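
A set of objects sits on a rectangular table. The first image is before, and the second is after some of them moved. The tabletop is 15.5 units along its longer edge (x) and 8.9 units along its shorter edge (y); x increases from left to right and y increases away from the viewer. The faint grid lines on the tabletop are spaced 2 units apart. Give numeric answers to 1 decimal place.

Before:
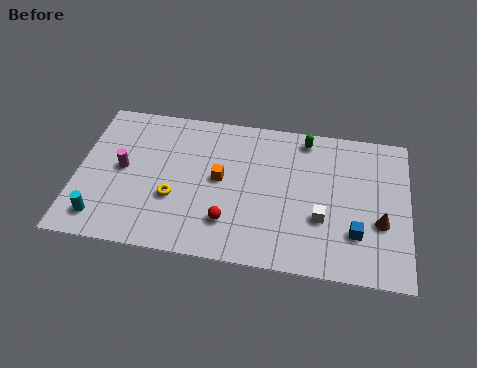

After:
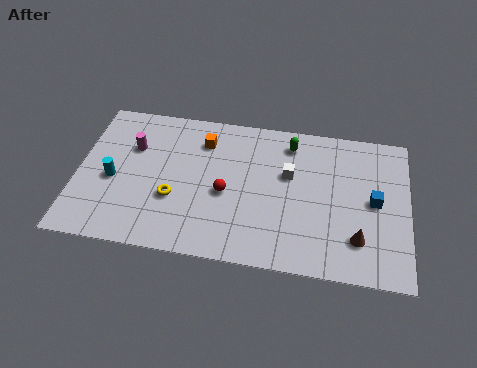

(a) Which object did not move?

the yellow torus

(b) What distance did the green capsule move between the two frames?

0.8

The green capsule was near (10.6, 7.8) before and (9.9, 7.4) after, so it travelled √(0.7² + 0.4²) ≈ 0.8 units.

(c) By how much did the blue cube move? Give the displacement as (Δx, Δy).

(0.8, 2.0)

The blue cube was at about (13.1, 2.5) and moved to about (13.9, 4.5).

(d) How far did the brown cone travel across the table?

1.5

From (14.2, 3.3) to (13.2, 2.2), the brown cone covered √(1.0² + 1.1²) ≈ 1.5 units.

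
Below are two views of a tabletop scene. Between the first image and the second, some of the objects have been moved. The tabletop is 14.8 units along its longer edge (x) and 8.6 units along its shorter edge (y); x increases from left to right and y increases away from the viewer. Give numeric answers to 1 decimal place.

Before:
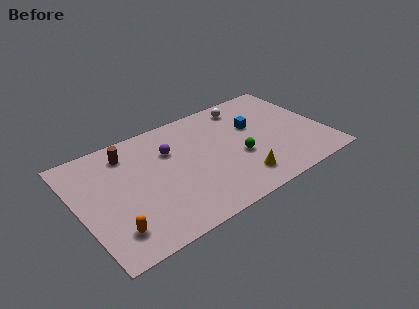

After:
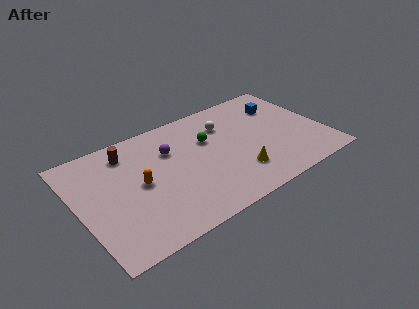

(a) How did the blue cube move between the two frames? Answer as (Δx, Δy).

(1.9, 0.9)

The blue cube was at about (10.8, 5.4) and moved to about (12.7, 6.3).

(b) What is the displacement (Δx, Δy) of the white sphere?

(-1.4, -1.0)

The white sphere started near (10.6, 7.3) and ended near (9.2, 6.3).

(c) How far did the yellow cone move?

0.5

The yellow cone was near (9.2, 1.7) before and (9.2, 2.2) after, so it travelled √(0.0² + 0.5²) ≈ 0.5 units.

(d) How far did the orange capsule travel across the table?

3.2

The orange capsule moved from about (1.6, 1.8) to (3.6, 4.3), a distance of √(2.0² + 2.5²) ≈ 3.2.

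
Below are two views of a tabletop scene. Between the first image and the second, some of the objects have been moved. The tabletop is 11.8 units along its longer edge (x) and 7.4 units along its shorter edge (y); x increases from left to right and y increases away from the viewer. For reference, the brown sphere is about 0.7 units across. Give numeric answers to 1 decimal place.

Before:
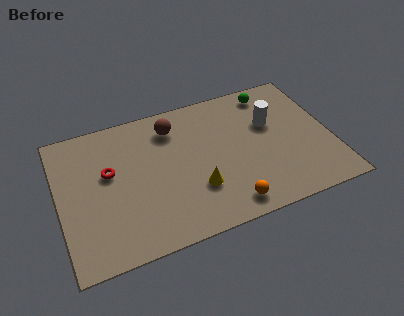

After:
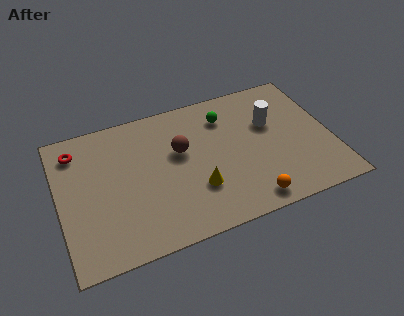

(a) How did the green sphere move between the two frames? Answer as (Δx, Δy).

(-2.1, -0.7)

The green sphere was at about (9.5, 6.4) and moved to about (7.4, 5.7).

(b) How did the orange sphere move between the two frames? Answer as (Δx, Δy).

(0.9, -0.1)

From the two frames, the orange sphere sits at roughly (7.0, 1.0) before and (7.9, 0.9) after.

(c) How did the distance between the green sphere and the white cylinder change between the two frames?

+0.4

Before: roughly 1.7 units apart; after: 2.1. That's 0.4 units further apart.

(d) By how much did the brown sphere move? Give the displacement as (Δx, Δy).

(0.2, -1.4)

The brown sphere started near (5.1, 5.9) and ended near (5.3, 4.5).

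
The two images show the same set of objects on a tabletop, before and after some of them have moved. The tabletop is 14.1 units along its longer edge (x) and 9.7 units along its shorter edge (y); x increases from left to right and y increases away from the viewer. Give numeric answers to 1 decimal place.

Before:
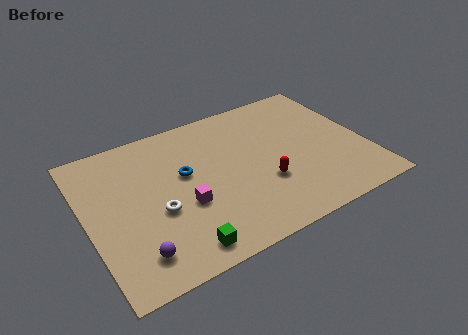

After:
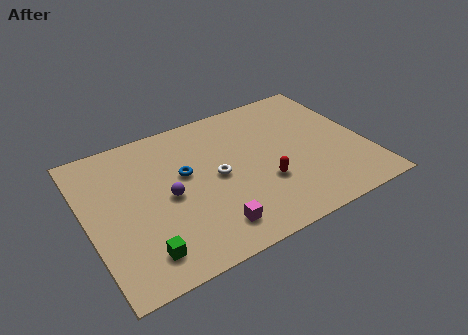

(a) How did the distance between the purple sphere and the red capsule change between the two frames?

-2.0

Before: roughly 6.9 units apart; after: 4.9. That's 2.0 units closer together.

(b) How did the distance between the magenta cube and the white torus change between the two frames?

+1.9

Before: roughly 1.3 units apart; after: 3.2. That's 1.9 units further apart.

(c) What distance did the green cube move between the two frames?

1.9

From (4.1, 1.2) to (2.3, 1.7), the green cube covered √(1.8² + 0.5²) ≈ 1.9 units.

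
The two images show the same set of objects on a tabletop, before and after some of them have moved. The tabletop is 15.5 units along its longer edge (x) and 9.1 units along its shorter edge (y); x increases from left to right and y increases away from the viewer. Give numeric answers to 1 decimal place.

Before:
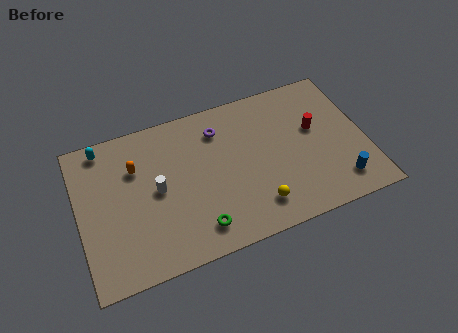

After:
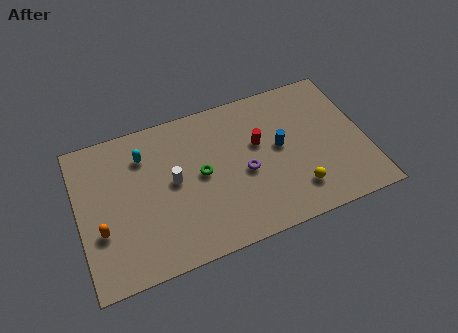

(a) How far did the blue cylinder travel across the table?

4.3

The blue cylinder moved from about (13.8, 1.7) to (10.9, 4.9), a distance of √(2.9² + 3.2²) ≈ 4.3.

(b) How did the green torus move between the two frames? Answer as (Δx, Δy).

(0.5, 3.1)

The green torus started near (6.1, 1.6) and ended near (6.6, 4.7).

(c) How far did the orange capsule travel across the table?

3.7

The orange capsule moved from about (3.2, 6.3) to (1.1, 3.2), a distance of √(2.1² + 3.1²) ≈ 3.7.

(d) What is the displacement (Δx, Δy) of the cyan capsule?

(2.1, -1.2)

The cyan capsule was at about (1.6, 8.1) and moved to about (3.7, 6.9).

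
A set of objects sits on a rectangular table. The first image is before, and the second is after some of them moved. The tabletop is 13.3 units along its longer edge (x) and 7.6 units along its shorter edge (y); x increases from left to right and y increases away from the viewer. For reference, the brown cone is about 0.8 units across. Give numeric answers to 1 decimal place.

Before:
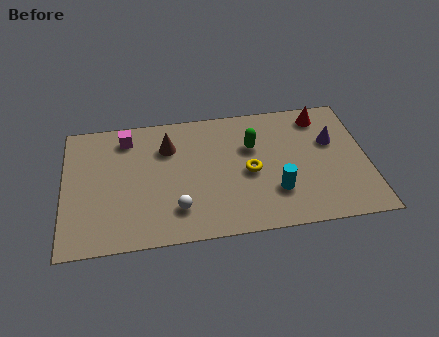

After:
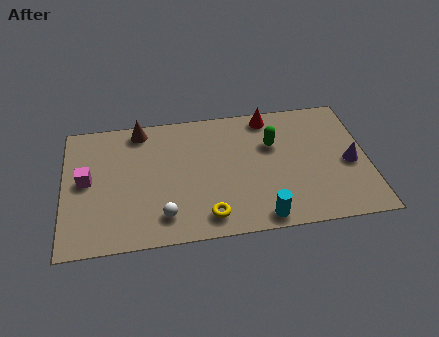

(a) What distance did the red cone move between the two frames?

2.3

The red cone was near (11.4, 6.4) before and (9.1, 6.7) after, so it travelled √(2.3² + 0.3²) ≈ 2.3 units.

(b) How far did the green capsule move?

0.9

The green capsule was near (8.3, 5.0) before and (9.2, 5.0) after, so it travelled √(0.9² + 0.0²) ≈ 0.9 units.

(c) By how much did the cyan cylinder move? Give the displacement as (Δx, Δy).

(-0.7, -1.4)

From the two frames, the cyan cylinder sits at roughly (9.2, 2.2) before and (8.5, 0.8) after.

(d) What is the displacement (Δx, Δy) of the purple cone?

(0.7, -1.4)

The purple cone was at about (11.8, 4.8) and moved to about (12.5, 3.4).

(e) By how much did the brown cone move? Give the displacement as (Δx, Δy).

(-1.2, 1.2)

From the two frames, the brown cone sits at roughly (4.6, 5.5) before and (3.4, 6.7) after.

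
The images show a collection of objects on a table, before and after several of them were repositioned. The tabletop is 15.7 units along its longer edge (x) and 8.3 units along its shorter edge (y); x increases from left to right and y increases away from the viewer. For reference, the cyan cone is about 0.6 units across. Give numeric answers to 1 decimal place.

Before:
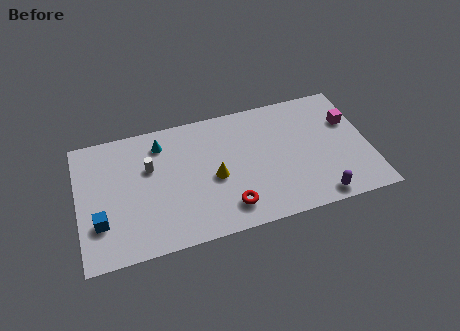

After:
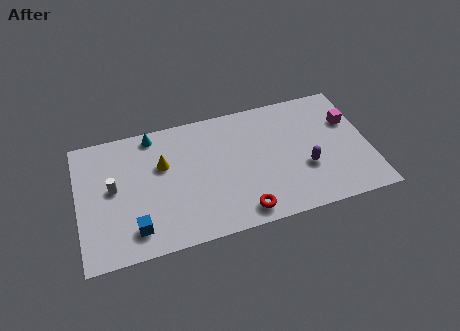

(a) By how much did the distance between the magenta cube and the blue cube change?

-1.5

The distance was about 14.0 in the first image and 12.5 in the second, so they moved 1.5 units closer together.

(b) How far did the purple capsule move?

2.2

The purple capsule was near (12.7, 0.9) before and (12.2, 3.0) after, so it travelled √(0.5² + 2.1²) ≈ 2.2 units.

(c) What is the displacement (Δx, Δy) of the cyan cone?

(-0.4, 0.7)

The cyan cone started near (4.6, 6.7) and ended near (4.2, 7.4).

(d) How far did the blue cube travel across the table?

2.0

The blue cube was near (1.1, 2.5) before and (2.9, 1.6) after, so it travelled √(1.8² + 0.9²) ≈ 2.0 units.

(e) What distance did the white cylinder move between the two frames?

2.2

The white cylinder was near (3.9, 5.3) before and (1.9, 4.5) after, so it travelled √(2.0² + 0.8²) ≈ 2.2 units.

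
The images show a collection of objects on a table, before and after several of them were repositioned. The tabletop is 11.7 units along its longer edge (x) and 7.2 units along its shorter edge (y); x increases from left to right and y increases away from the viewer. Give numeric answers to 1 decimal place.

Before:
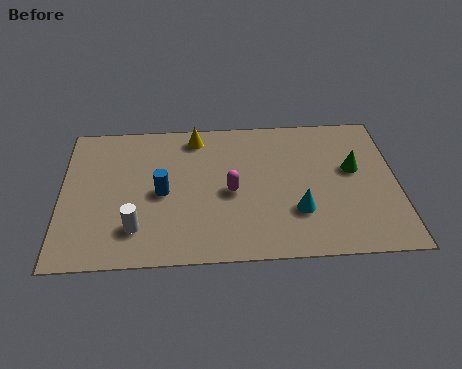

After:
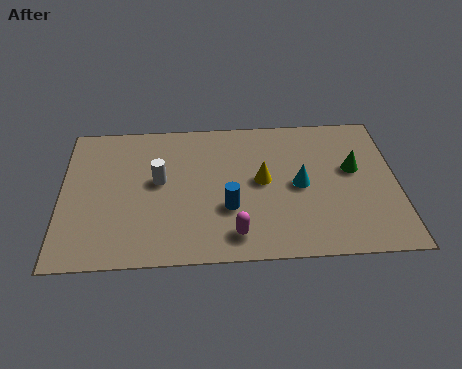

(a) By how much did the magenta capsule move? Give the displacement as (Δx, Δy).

(0.1, -2.1)

The magenta capsule was at about (5.9, 3.3) and moved to about (6.0, 1.2).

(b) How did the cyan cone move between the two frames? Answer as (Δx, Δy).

(0.1, 1.3)

The cyan cone was at about (8.2, 2.2) and moved to about (8.3, 3.5).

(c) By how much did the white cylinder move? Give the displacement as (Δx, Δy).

(0.8, 2.3)

From the two frames, the white cylinder sits at roughly (2.6, 1.7) before and (3.4, 4.0) after.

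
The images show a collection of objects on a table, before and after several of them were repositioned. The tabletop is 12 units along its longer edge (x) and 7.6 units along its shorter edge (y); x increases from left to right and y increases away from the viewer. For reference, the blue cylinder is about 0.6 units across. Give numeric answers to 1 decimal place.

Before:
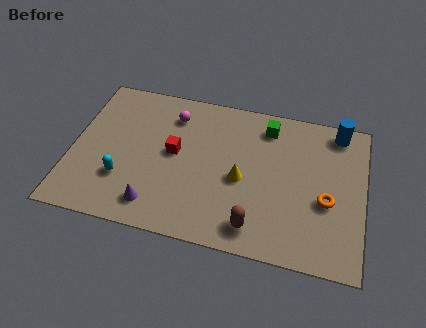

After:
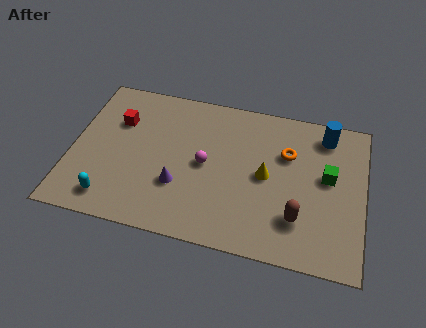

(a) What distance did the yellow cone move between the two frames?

1.1

The yellow cone moved from about (7.0, 3.4) to (8.0, 3.8), a distance of √(1.0² + 0.4²) ≈ 1.1.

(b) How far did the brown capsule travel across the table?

1.9

From (7.7, 1.2) to (9.4, 2.0), the brown capsule covered √(1.7² + 0.8²) ≈ 1.9 units.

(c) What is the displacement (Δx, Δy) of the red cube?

(-2.4, 1.1)

The red cube started near (4.2, 4.1) and ended near (1.8, 5.2).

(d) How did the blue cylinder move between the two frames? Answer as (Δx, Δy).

(-0.5, -0.3)

From the two frames, the blue cylinder sits at roughly (10.8, 6.7) before and (10.3, 6.4) after.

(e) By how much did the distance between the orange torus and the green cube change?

-2.2

They were about 4.1 units apart before and 1.9 after — 2.2 units closer together.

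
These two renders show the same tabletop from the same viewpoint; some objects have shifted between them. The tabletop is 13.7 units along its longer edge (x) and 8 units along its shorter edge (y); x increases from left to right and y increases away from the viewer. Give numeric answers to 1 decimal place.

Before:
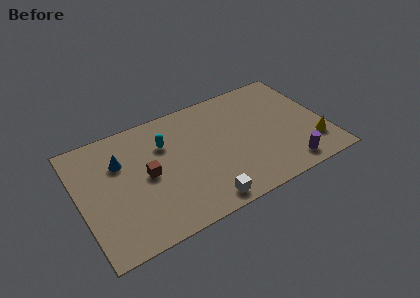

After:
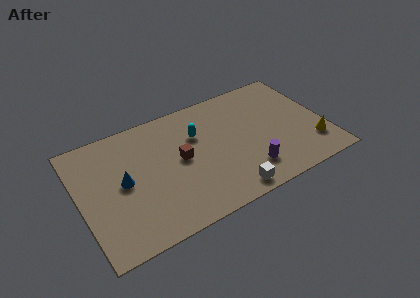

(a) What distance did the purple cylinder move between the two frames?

2.2

The purple cylinder moved from about (11.2, 1.1) to (9.1, 1.8), a distance of √(2.1² + 0.7²) ≈ 2.2.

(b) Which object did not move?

the yellow cone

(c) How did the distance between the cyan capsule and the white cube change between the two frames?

-0.3

Before: roughly 4.9 units apart; after: 4.6. That's 0.3 units closer together.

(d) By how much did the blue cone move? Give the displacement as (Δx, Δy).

(0.0, -1.4)

From the two frames, the blue cone sits at roughly (2.4, 5.5) before and (2.4, 4.1) after.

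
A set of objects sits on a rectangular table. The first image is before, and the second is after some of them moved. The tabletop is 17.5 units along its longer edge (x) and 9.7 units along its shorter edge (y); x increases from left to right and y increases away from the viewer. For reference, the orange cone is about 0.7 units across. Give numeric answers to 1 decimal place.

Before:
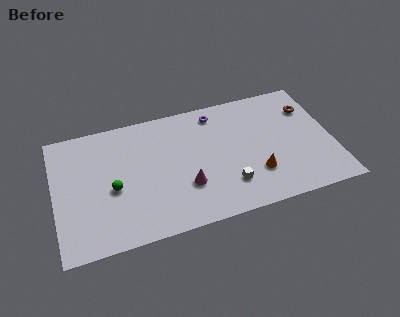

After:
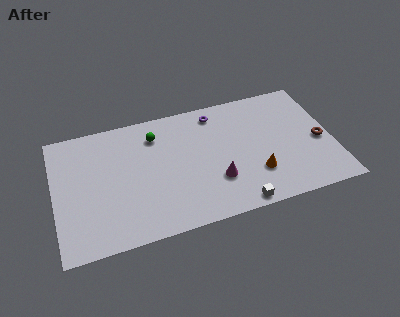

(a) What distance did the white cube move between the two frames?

1.6

The white cube was near (10.7, 2.4) before and (11.1, 0.8) after, so it travelled √(0.4² + 1.6²) ≈ 1.6 units.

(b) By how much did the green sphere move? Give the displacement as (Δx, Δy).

(2.9, 3.4)

The green sphere started near (3.6, 4.2) and ended near (6.5, 7.6).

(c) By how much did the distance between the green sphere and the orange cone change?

-1.3

The distance was about 9.0 in the first image and 7.7 in the second, so they moved 1.3 units closer together.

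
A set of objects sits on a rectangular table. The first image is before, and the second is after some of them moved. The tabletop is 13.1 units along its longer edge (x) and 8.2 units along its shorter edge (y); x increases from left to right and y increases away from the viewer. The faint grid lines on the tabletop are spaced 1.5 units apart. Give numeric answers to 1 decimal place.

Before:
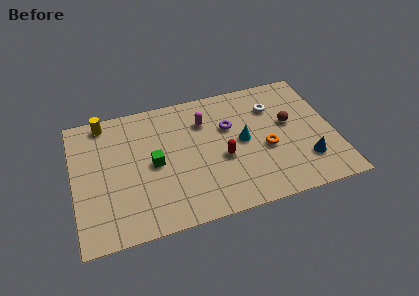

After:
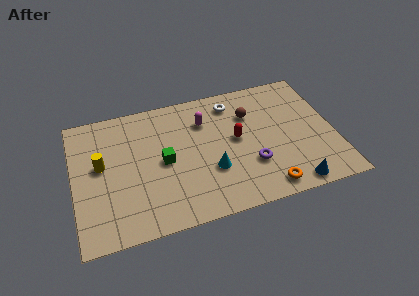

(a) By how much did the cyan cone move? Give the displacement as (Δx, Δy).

(-1.7, -1.4)

The cyan cone was at about (8.5, 4.2) and moved to about (6.8, 2.8).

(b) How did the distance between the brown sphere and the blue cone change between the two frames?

+2.6

Before: roughly 2.7 units apart; after: 5.3. That's 2.6 units further apart.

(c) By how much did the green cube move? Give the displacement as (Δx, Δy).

(0.5, 0.0)

The green cube was at about (4.0, 4.0) and moved to about (4.5, 4.0).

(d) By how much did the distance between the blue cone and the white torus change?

+2.4

Before: roughly 4.1 units apart; after: 6.5. That's 2.4 units further apart.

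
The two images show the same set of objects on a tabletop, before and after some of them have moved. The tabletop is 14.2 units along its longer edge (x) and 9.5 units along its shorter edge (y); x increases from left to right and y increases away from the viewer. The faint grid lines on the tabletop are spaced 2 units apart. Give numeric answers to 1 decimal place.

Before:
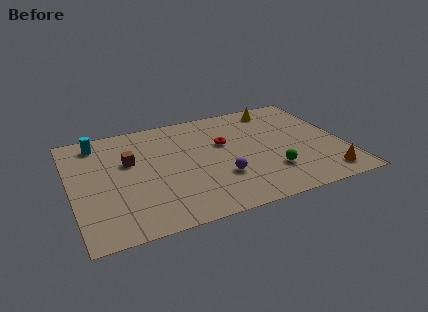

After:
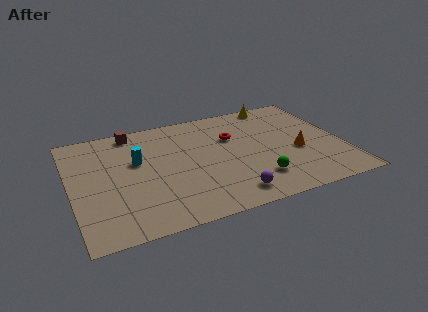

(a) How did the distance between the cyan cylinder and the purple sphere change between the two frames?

-1.7

The distance was about 7.9 in the first image and 6.2 in the second, so they moved 1.7 units closer together.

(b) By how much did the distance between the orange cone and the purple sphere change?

-0.9

Before: roughly 5.5 units apart; after: 4.6. That's 0.9 units closer together.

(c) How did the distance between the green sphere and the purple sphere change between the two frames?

-0.9

They were about 2.6 units apart before and 1.7 after — 0.9 units closer together.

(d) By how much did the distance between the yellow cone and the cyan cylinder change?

-1.3

They were about 9.6 units apart before and 8.3 after — 1.3 units closer together.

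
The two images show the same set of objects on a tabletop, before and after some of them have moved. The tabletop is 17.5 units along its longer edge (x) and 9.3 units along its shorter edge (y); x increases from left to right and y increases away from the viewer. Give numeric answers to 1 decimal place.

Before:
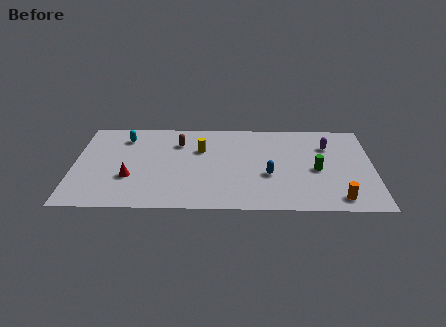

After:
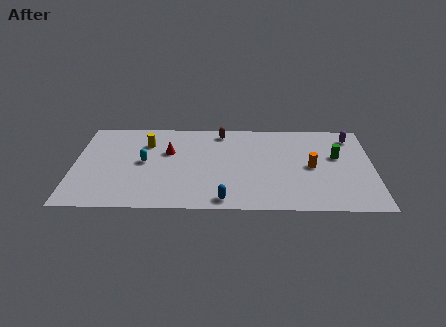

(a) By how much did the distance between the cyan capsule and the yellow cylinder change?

-2.7

Before: roughly 4.7 units apart; after: 2.0. That's 2.7 units closer together.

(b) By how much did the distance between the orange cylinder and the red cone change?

-3.7

They were about 12.2 units apart before and 8.5 after — 3.7 units closer together.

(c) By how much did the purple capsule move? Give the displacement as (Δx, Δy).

(1.4, 1.0)

From the two frames, the purple capsule sits at roughly (14.9, 6.7) before and (16.3, 7.7) after.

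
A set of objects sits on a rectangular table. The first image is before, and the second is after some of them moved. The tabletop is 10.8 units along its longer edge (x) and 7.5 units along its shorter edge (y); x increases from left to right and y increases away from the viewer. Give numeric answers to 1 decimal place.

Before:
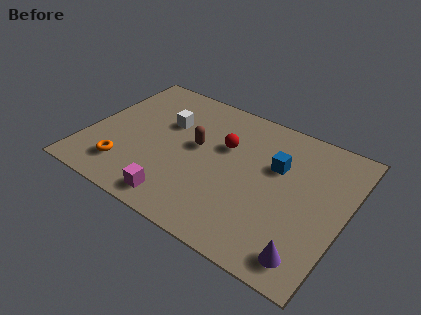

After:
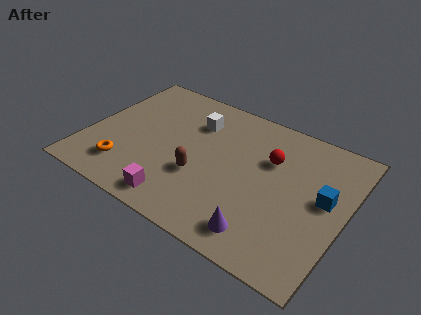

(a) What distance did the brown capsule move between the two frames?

1.6

The brown capsule was near (4.5, 4.2) before and (4.9, 2.7) after, so it travelled √(0.4² + 1.5²) ≈ 1.6 units.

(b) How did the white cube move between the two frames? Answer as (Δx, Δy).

(1.1, 0.6)

The white cube was at about (3.1, 4.9) and moved to about (4.2, 5.5).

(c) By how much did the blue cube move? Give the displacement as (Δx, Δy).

(2.1, -0.7)

The blue cube started near (7.8, 4.8) and ended near (9.9, 4.1).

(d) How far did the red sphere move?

1.9

The red sphere was near (5.6, 4.8) before and (7.5, 5.0) after, so it travelled √(1.9² + 0.2²) ≈ 1.9 units.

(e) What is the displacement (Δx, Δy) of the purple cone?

(-1.9, 0.1)

The purple cone started near (9.7, 1.1) and ended near (7.8, 1.2).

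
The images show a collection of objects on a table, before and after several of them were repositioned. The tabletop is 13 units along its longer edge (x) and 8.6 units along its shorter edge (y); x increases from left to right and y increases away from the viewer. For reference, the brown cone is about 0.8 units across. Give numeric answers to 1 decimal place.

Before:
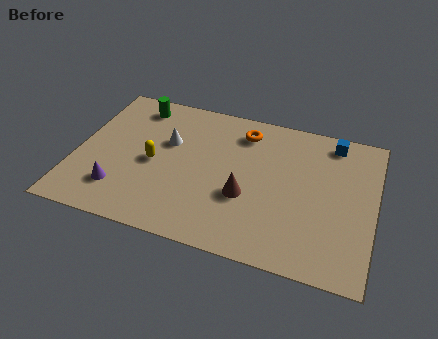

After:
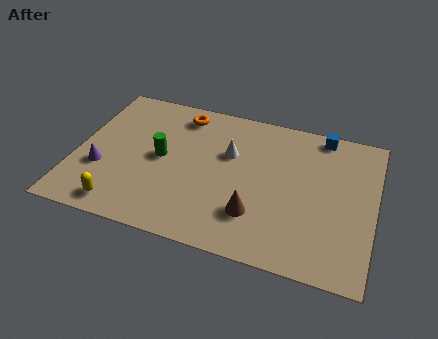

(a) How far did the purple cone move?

1.3

From (2.1, 2.0) to (1.2, 3.0), the purple cone covered √(0.9² + 1.0²) ≈ 1.3 units.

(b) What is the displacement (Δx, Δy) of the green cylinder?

(1.4, -2.9)

The green cylinder was at about (2.3, 7.3) and moved to about (3.7, 4.4).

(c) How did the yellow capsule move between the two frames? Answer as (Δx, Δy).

(-1.1, -2.9)

The yellow capsule was at about (3.4, 4.0) and moved to about (2.3, 1.1).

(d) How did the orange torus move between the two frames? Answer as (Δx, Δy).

(-2.8, 0.3)

From the two frames, the orange torus sits at roughly (7.1, 7.0) before and (4.3, 7.3) after.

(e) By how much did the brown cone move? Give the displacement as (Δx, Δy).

(0.5, -0.9)

The brown cone was at about (7.5, 3.2) and moved to about (8.0, 2.3).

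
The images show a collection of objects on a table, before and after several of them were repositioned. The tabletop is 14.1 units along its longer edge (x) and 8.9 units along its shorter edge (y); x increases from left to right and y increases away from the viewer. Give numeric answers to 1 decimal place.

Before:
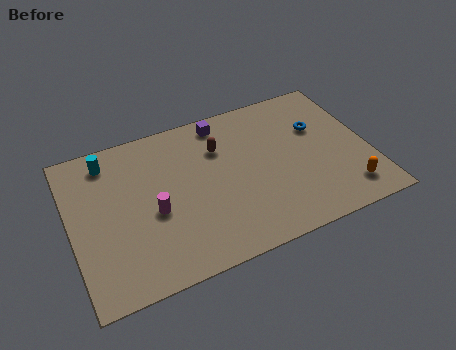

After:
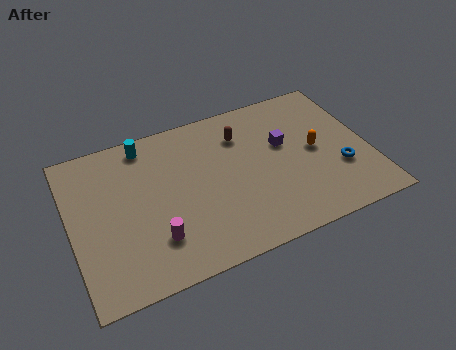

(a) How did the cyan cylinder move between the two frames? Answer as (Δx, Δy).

(1.8, 0.3)

From the two frames, the cyan cylinder sits at roughly (2.0, 7.5) before and (3.8, 7.8) after.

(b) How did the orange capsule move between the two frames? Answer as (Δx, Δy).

(-1.1, 2.9)

From the two frames, the orange capsule sits at roughly (12.7, 1.6) before and (11.6, 4.5) after.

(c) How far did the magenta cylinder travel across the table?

1.5

The magenta cylinder was near (3.8, 3.8) before and (3.7, 2.3) after, so it travelled √(0.1² + 1.5²) ≈ 1.5 units.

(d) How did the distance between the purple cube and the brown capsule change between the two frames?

+0.8

Before: roughly 1.5 units apart; after: 2.3. That's 0.8 units further apart.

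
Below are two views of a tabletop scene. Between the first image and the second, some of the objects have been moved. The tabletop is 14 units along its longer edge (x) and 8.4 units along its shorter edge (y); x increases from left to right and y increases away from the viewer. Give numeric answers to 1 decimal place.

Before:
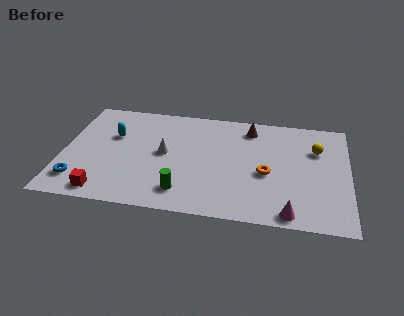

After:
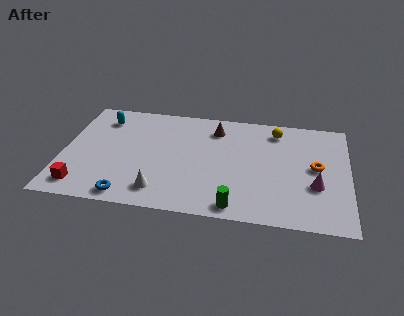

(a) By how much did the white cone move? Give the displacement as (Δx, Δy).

(-0.1, -2.9)

The white cone was at about (5.0, 4.4) and moved to about (4.9, 1.5).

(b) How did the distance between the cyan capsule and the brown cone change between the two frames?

-1.3

The distance was about 6.9 in the first image and 5.6 in the second, so they moved 1.3 units closer together.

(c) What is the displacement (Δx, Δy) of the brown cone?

(-1.7, -0.3)

From the two frames, the brown cone sits at roughly (9.1, 7.0) before and (7.4, 6.7) after.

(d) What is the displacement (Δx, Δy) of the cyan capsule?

(-0.6, 1.3)

The cyan capsule started near (2.4, 5.4) and ended near (1.8, 6.7).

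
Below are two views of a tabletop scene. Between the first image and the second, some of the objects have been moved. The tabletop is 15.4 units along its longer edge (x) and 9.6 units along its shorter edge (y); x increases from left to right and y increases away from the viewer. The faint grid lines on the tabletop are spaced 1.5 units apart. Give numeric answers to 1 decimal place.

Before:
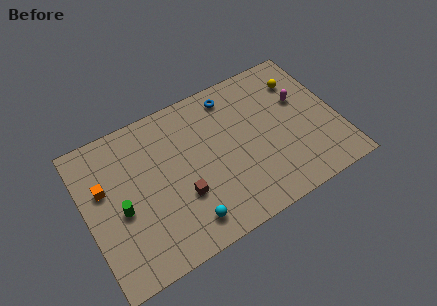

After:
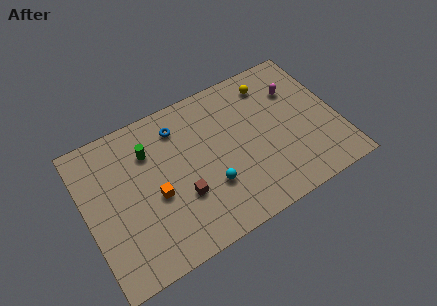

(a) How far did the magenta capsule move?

0.8

The magenta capsule was near (13.4, 6.0) before and (13.2, 6.8) after, so it travelled √(0.2² + 0.8²) ≈ 0.8 units.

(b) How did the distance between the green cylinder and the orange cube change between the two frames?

+0.9

Before: roughly 2.0 units apart; after: 2.9. That's 0.9 units further apart.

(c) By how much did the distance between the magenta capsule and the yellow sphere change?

+0.5

Before: roughly 1.3 units apart; after: 1.8. That's 0.5 units further apart.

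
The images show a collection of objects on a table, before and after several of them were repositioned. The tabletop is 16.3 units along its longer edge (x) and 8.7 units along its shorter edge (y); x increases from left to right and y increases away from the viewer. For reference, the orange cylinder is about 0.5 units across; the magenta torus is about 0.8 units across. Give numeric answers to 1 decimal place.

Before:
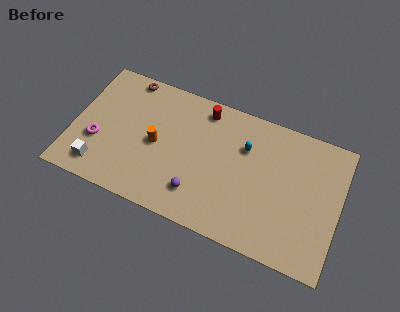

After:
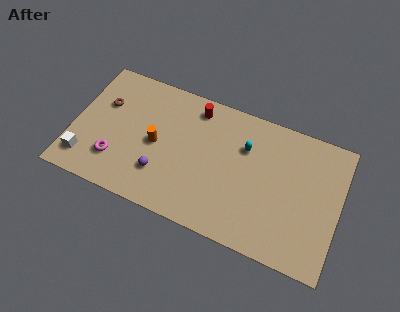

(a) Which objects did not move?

the orange cylinder and the cyan capsule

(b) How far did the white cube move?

0.9

The white cube was near (1.9, 1.5) before and (1.0, 1.7) after, so it travelled √(0.9² + 0.2²) ≈ 0.9 units.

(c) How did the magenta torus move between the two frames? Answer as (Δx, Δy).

(1.2, -0.8)

The magenta torus started near (1.6, 3.1) and ended near (2.8, 2.3).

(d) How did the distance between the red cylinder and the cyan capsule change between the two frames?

+0.4

Before: roughly 3.1 units apart; after: 3.5. That's 0.4 units further apart.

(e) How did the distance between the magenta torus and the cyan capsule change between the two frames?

-0.8

They were about 9.3 units apart before and 8.5 after — 0.8 units closer together.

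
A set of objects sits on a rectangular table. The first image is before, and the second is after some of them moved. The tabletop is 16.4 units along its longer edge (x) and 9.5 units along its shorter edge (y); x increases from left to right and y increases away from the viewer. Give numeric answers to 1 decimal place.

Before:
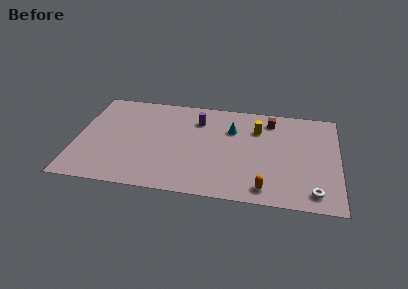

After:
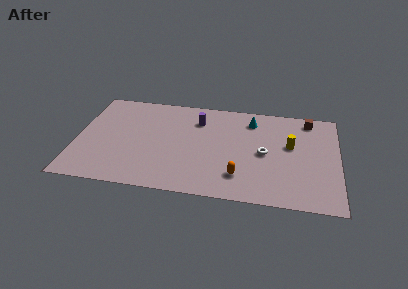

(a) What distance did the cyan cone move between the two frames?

1.6

From (9.7, 6.6) to (10.9, 7.7), the cyan cone covered √(1.2² + 1.1²) ≈ 1.6 units.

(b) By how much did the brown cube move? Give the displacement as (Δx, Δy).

(2.4, 0.4)

From the two frames, the brown cube sits at roughly (12.1, 7.9) before and (14.5, 8.3) after.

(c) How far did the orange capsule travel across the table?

1.8

From (11.9, 1.3) to (10.3, 2.2), the orange capsule covered √(1.6² + 0.9²) ≈ 1.8 units.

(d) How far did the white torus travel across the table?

4.5

The white torus moved from about (14.9, 1.4) to (11.8, 4.6), a distance of √(3.1² + 3.2²) ≈ 4.5.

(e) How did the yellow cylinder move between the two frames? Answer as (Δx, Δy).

(2.1, -1.3)

The yellow cylinder was at about (11.3, 6.9) and moved to about (13.4, 5.6).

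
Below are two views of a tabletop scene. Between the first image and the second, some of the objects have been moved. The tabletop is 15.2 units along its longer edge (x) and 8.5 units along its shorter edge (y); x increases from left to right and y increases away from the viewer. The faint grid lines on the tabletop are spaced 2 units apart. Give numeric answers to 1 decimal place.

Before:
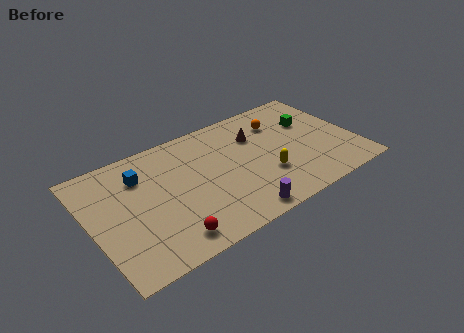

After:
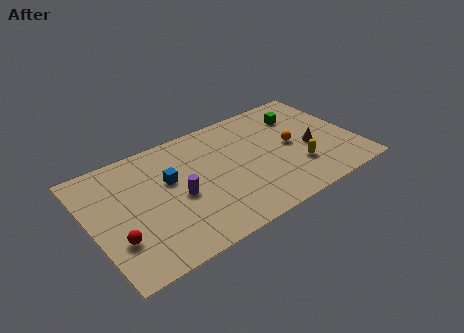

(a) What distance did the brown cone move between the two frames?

3.7

From (9.8, 6.0) to (12.6, 3.6), the brown cone covered √(2.8² + 2.4²) ≈ 3.7 units.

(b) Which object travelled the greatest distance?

the purple cylinder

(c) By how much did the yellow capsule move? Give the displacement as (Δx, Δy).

(1.8, -0.3)

The yellow capsule was at about (9.8, 2.8) and moved to about (11.6, 2.5).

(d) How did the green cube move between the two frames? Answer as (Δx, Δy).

(-0.5, 0.8)

From the two frames, the green cube sits at roughly (13.0, 5.6) before and (12.5, 6.4) after.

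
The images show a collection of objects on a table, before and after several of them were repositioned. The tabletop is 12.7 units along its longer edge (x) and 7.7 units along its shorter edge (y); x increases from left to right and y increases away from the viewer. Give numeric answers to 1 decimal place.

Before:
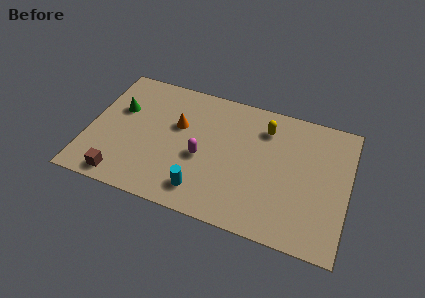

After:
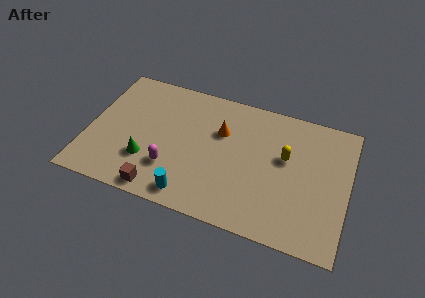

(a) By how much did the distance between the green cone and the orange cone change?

+1.5

Before: roughly 2.9 units apart; after: 4.4. That's 1.5 units further apart.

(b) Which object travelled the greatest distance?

the green cone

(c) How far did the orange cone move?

2.1

The orange cone was near (4.3, 4.8) before and (6.4, 5.1) after, so it travelled √(2.1² + 0.3²) ≈ 2.1 units.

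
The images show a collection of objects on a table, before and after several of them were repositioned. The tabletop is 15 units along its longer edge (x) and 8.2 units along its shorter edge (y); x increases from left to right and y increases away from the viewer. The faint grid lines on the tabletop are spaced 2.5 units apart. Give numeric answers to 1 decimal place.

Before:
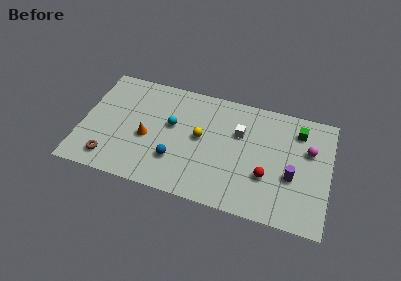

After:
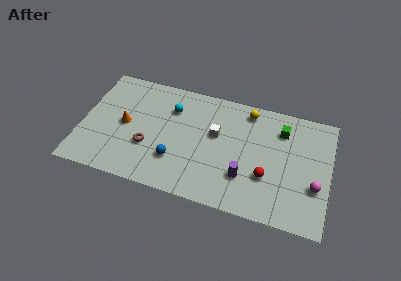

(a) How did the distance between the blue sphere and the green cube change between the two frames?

-1.0

The distance was about 8.3 in the first image and 7.3 in the second, so they moved 1.0 units closer together.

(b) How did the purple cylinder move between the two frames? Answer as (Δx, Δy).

(-2.8, -0.8)

The purple cylinder started near (12.8, 3.2) and ended near (10.0, 2.4).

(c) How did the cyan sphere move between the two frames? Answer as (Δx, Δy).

(-0.1, 1.2)

The cyan sphere was at about (5.4, 4.8) and moved to about (5.3, 6.0).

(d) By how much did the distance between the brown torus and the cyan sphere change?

-1.6

They were about 4.9 units apart before and 3.3 after — 1.6 units closer together.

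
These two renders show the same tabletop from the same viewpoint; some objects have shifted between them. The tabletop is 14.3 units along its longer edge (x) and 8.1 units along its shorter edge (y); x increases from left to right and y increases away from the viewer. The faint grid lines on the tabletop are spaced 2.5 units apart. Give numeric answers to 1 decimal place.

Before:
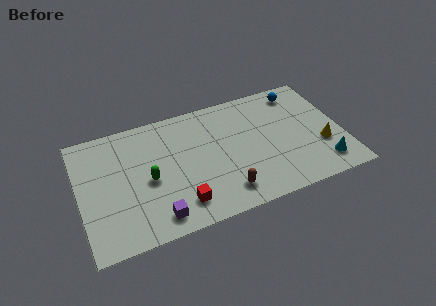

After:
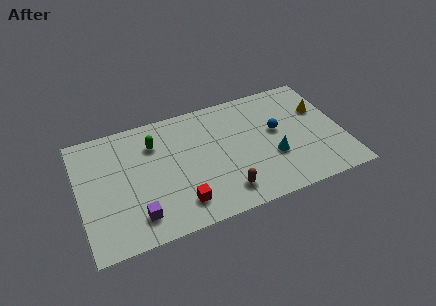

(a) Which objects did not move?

the red cube and the brown capsule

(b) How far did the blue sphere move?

2.7

From (12.3, 6.9) to (10.8, 4.6), the blue sphere covered √(1.5² + 2.3²) ≈ 2.7 units.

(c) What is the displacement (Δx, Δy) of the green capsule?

(0.5, 2.3)

From the two frames, the green capsule sits at roughly (3.7, 3.7) before and (4.2, 6.0) after.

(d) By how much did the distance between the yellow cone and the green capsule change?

-0.3

Before: roughly 9.4 units apart; after: 9.1. That's 0.3 units closer together.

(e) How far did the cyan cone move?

3.0

The cyan cone moved from about (13.0, 1.5) to (10.4, 2.9), a distance of √(2.6² + 1.4²) ≈ 3.0.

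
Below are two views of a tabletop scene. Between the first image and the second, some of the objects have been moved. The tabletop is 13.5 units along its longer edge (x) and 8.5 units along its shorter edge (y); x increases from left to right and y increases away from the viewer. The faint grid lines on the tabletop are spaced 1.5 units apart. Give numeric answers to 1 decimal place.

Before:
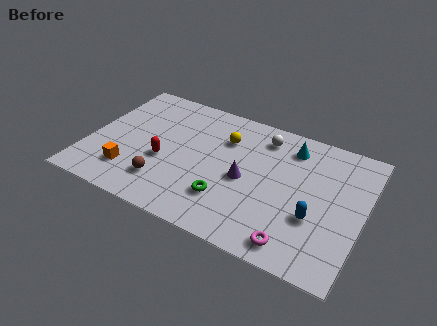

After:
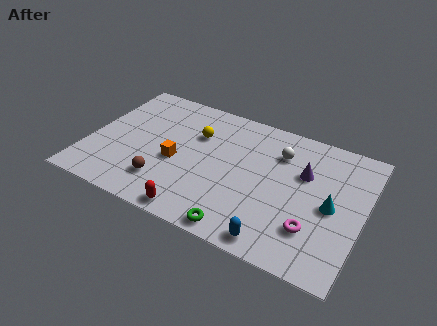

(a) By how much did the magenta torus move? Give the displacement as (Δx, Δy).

(0.7, 1.2)

The magenta torus was at about (10.6, 1.1) and moved to about (11.3, 2.3).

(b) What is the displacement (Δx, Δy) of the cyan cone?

(2.3, -2.9)

The cyan cone started near (9.7, 6.9) and ended near (12.0, 4.0).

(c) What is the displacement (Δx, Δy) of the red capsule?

(2.0, -2.6)

The red capsule started near (3.8, 3.4) and ended near (5.8, 0.8).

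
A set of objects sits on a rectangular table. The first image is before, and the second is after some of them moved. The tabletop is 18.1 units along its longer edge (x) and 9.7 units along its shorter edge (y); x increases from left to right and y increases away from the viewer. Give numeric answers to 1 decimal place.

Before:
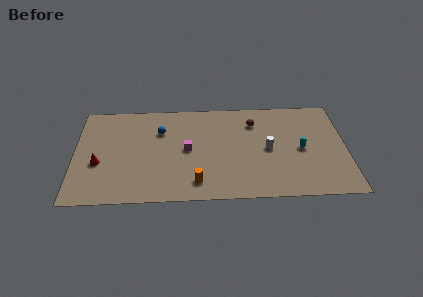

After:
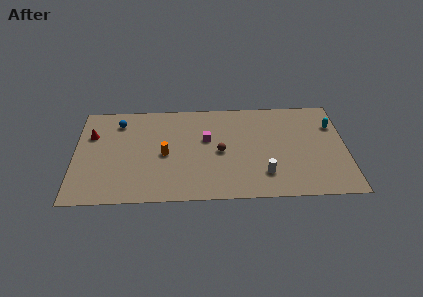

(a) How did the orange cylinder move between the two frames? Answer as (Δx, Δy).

(-2.1, 2.8)

From the two frames, the orange cylinder sits at roughly (8.1, 1.7) before and (6.0, 4.5) after.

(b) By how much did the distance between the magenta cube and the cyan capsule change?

+1.0

They were about 7.6 units apart before and 8.6 after — 1.0 units further apart.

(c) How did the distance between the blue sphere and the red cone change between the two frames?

-2.9

The distance was about 5.1 in the first image and 2.2 in the second, so they moved 2.9 units closer together.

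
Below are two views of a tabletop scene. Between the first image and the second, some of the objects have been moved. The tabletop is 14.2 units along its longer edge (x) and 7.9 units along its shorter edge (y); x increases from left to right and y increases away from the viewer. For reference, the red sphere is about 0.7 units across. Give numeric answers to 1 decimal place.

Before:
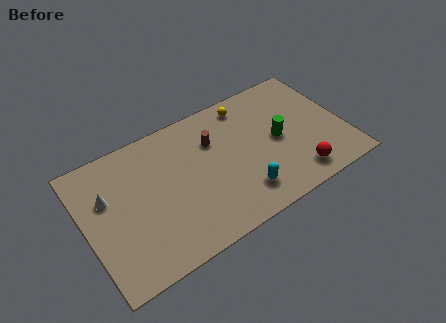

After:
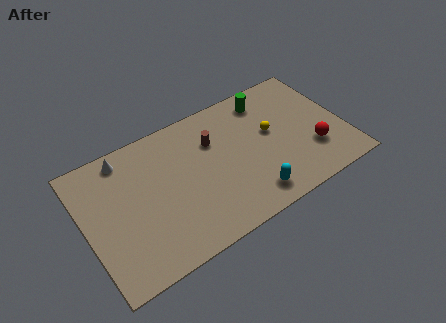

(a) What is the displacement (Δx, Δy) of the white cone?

(1.2, 1.8)

The white cone was at about (1.3, 5.1) and moved to about (2.5, 6.9).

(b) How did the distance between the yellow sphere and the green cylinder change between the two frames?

-1.1

Before: roughly 3.2 units apart; after: 2.1. That's 1.1 units closer together.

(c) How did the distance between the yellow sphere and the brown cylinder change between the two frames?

+0.8

Before: roughly 2.5 units apart; after: 3.3. That's 0.8 units further apart.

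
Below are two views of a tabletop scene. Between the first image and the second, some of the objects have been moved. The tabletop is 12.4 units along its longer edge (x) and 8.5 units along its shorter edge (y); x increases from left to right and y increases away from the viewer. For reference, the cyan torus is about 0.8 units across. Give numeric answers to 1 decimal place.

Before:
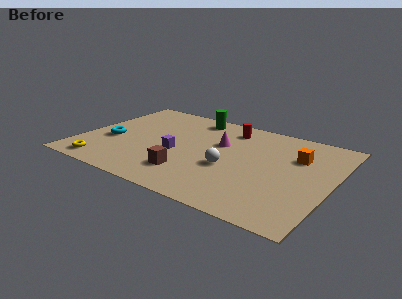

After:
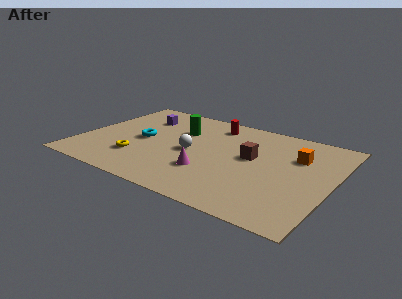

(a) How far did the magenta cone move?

2.8

The magenta cone was near (6.7, 5.4) before and (6.6, 2.6) after, so it travelled √(0.1² + 2.8²) ≈ 2.8 units.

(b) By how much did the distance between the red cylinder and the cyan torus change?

-2.2

They were about 6.5 units apart before and 4.3 after — 2.2 units closer together.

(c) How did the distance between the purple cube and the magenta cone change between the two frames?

+2.9

The distance was about 2.6 in the first image and 5.5 in the second, so they moved 2.9 units further apart.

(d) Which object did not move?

the orange cube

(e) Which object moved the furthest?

the brown cube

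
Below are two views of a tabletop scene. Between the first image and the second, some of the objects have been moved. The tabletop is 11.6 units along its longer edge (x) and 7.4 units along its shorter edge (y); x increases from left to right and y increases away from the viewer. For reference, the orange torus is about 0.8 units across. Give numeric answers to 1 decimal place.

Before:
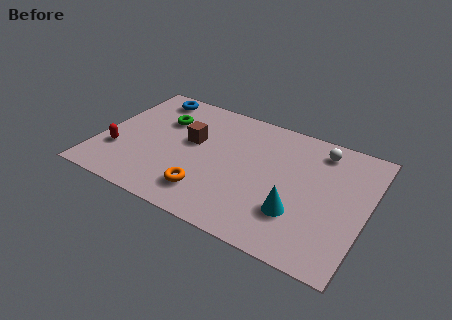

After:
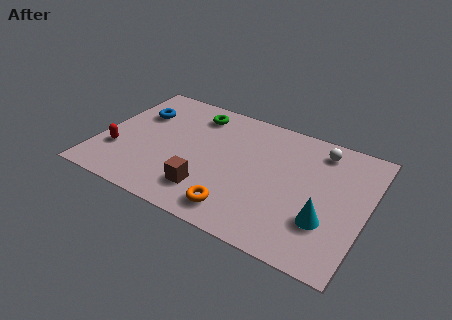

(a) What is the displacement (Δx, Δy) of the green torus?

(1.3, 1.0)

The green torus started near (2.5, 5.1) and ended near (3.8, 6.1).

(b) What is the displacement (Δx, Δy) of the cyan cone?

(1.2, 0.1)

The cyan cone was at about (8.8, 2.2) and moved to about (10.0, 2.3).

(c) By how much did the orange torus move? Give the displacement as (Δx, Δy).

(1.4, -0.4)

The orange torus was at about (5.0, 1.6) and moved to about (6.4, 1.2).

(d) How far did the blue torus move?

1.3

From (1.7, 6.4) to (1.4, 5.1), the blue torus covered √(0.3² + 1.3²) ≈ 1.3 units.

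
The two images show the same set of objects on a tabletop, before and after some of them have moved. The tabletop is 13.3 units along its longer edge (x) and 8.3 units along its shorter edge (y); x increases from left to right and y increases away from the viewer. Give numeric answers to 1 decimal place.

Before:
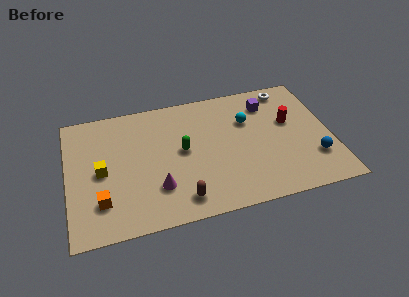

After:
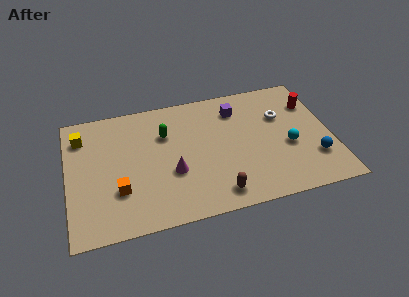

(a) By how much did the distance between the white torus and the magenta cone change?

-2.4

Before: roughly 8.6 units apart; after: 6.2. That's 2.4 units closer together.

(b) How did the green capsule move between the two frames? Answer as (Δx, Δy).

(-0.8, 1.3)

The green capsule started near (5.8, 4.4) and ended near (5.0, 5.7).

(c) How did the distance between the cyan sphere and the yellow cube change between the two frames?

+3.1

The distance was about 7.7 in the first image and 10.8 in the second, so they moved 3.1 units further apart.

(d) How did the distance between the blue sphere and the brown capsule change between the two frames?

-1.8

Before: roughly 6.9 units apart; after: 5.1. That's 1.8 units closer together.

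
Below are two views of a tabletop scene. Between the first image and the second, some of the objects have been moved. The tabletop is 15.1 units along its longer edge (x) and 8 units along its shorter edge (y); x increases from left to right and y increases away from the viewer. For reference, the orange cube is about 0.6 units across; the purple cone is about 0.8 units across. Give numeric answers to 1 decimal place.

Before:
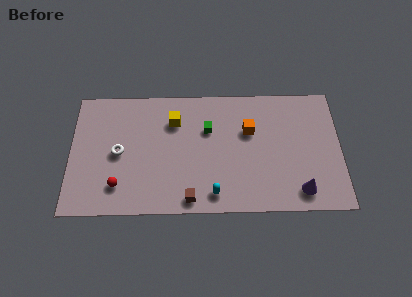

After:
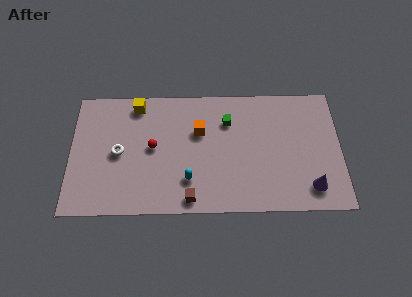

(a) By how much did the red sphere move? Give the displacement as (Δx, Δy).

(1.9, 2.4)

The red sphere started near (2.7, 1.8) and ended near (4.6, 4.2).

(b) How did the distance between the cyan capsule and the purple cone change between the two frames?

+2.0

The distance was about 4.8 in the first image and 6.8 in the second, so they moved 2.0 units further apart.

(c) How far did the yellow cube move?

2.4

The yellow cube was near (5.8, 5.9) before and (3.7, 7.0) after, so it travelled √(2.1² + 1.1²) ≈ 2.4 units.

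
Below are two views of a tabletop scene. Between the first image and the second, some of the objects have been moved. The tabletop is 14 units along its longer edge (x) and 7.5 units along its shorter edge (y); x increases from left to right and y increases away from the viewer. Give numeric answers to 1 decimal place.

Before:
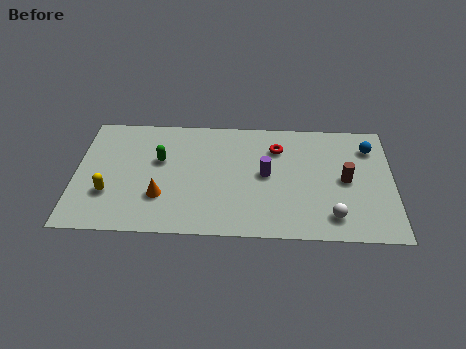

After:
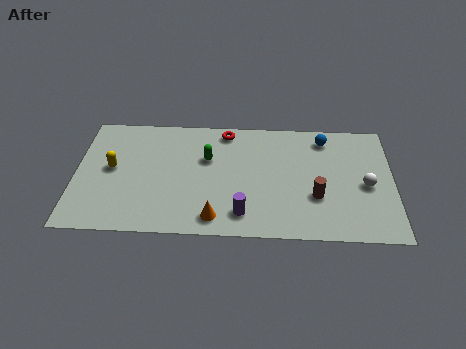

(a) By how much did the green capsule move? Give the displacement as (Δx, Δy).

(2.1, 0.2)

The green capsule was at about (3.7, 4.6) and moved to about (5.8, 4.8).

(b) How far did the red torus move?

2.5

From (8.9, 5.6) to (6.6, 6.6), the red torus covered √(2.3² + 1.0²) ≈ 2.5 units.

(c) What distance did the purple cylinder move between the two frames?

2.7

From (8.4, 3.9) to (7.4, 1.4), the purple cylinder covered √(1.0² + 2.5²) ≈ 2.7 units.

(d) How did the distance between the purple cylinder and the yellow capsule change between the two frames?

-0.7

Before: roughly 7.1 units apart; after: 6.4. That's 0.7 units closer together.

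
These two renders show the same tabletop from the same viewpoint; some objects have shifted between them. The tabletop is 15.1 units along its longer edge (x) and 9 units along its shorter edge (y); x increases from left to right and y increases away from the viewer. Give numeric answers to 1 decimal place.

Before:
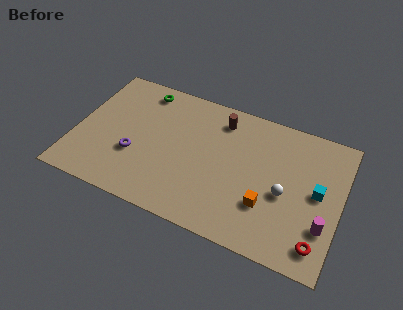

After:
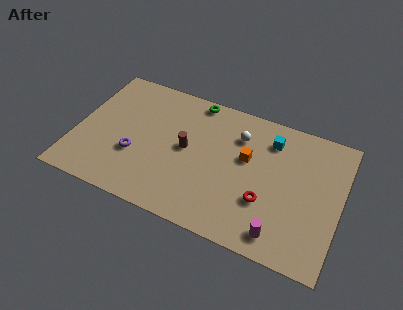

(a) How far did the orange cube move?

3.0

From (11.1, 2.8) to (9.7, 5.4), the orange cube covered √(1.4² + 2.6²) ≈ 3.0 units.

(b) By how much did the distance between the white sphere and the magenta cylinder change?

+3.5

They were about 2.6 units apart before and 6.1 after — 3.5 units further apart.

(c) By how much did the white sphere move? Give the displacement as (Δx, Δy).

(-2.9, 2.8)

From the two frames, the white sphere sits at roughly (12.0, 3.9) before and (9.1, 6.7) after.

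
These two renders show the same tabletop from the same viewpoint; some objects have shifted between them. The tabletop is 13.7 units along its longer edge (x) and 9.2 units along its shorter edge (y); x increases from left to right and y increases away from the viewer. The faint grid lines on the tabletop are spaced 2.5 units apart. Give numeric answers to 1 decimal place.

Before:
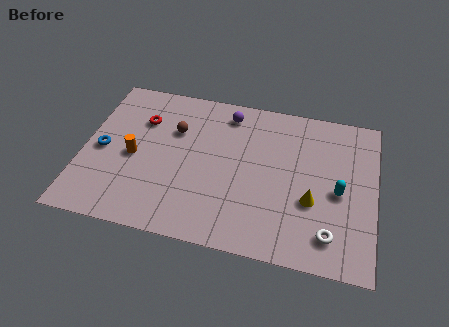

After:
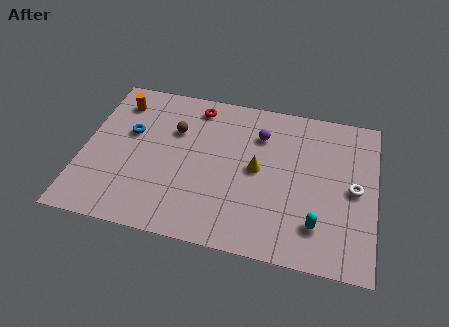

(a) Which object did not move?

the brown sphere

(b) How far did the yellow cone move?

2.9

From (10.8, 3.4) to (8.2, 4.7), the yellow cone covered √(2.6² + 1.3²) ≈ 2.9 units.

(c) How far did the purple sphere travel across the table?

1.9

The purple sphere moved from about (6.6, 7.8) to (8.2, 6.8), a distance of √(1.6² + 1.0²) ≈ 1.9.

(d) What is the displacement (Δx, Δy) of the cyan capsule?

(-0.9, -2.1)

The cyan capsule started near (12.0, 4.2) and ended near (11.1, 2.1).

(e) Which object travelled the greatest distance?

the orange cylinder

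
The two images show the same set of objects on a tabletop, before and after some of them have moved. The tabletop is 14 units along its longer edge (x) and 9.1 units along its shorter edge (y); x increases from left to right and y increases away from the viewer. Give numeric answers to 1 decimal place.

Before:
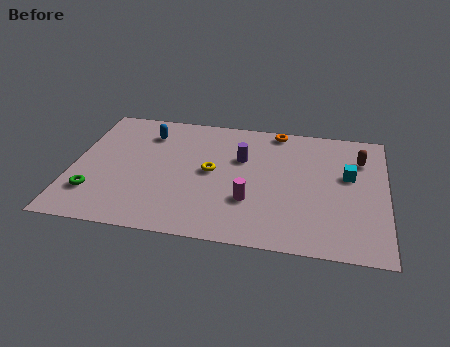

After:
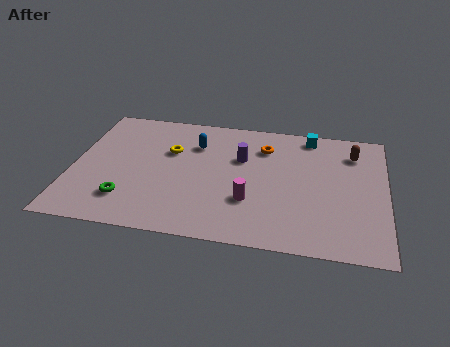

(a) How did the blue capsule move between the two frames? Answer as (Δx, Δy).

(2.2, -0.5)

The blue capsule started near (3.2, 7.1) and ended near (5.4, 6.6).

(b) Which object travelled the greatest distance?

the cyan cube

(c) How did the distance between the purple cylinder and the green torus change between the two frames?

-1.1

The distance was about 7.3 in the first image and 6.2 in the second, so they moved 1.1 units closer together.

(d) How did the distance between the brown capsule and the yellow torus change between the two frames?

+1.4

The distance was about 6.9 in the first image and 8.3 in the second, so they moved 1.4 units further apart.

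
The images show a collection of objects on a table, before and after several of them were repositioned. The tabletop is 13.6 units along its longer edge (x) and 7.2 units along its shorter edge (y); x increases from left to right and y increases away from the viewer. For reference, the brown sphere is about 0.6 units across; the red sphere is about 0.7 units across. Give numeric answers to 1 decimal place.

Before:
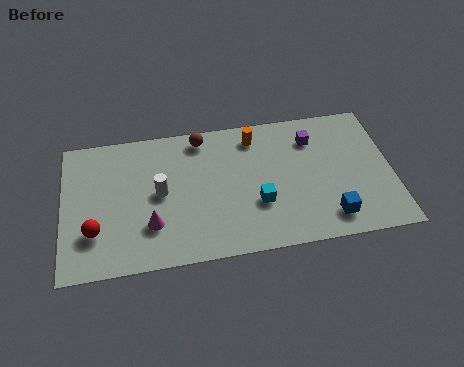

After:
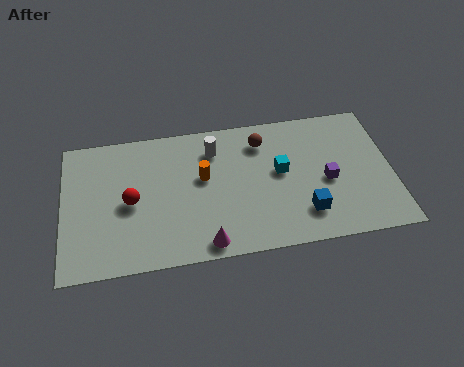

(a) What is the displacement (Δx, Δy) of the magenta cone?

(2.2, -1.3)

The magenta cone started near (3.6, 2.1) and ended near (5.8, 0.8).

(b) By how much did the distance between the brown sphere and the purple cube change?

-1.1

The distance was about 4.7 in the first image and 3.6 in the second, so they moved 1.1 units closer together.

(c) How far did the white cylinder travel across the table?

3.0

From (4.0, 3.7) to (6.3, 5.6), the white cylinder covered √(2.3² + 1.9²) ≈ 3.0 units.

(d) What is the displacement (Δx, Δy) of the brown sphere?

(2.5, -0.6)

The brown sphere was at about (5.8, 6.3) and moved to about (8.3, 5.7).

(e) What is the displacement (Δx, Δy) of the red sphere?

(1.5, 1.3)

The red sphere started near (1.3, 2.1) and ended near (2.8, 3.4).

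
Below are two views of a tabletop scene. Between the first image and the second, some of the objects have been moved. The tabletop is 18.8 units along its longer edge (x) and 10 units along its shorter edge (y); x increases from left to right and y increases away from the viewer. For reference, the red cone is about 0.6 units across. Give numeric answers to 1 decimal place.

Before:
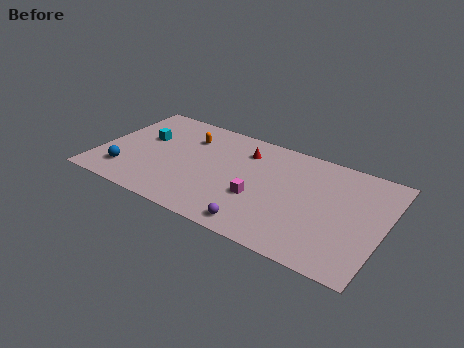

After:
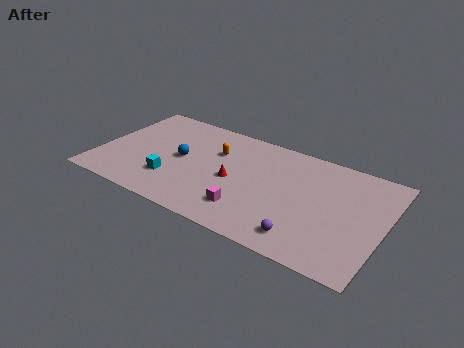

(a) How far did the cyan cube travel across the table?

4.1

From (2.7, 6.1) to (5.1, 2.8), the cyan cube covered √(2.4² + 3.3²) ≈ 4.1 units.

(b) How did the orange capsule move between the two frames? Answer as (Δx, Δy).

(2.0, -0.6)

The orange capsule started near (5.5, 7.4) and ended near (7.5, 6.8).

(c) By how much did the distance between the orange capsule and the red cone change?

-1.1

The distance was about 3.8 in the first image and 2.7 in the second, so they moved 1.1 units closer together.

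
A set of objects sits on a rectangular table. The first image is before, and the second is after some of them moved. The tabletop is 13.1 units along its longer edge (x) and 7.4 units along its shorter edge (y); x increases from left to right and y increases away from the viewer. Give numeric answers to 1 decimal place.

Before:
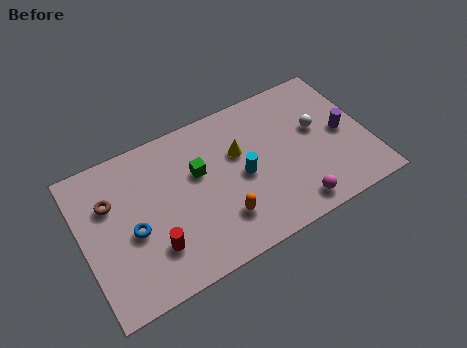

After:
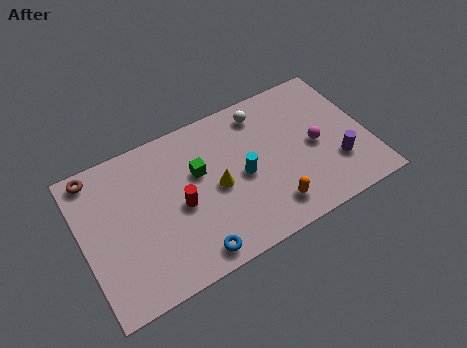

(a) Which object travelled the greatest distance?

the blue torus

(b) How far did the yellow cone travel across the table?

1.7

The yellow cone was near (7.3, 4.7) before and (6.1, 3.5) after, so it travelled √(1.2² + 1.2²) ≈ 1.7 units.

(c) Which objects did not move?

the cyan cylinder and the green cube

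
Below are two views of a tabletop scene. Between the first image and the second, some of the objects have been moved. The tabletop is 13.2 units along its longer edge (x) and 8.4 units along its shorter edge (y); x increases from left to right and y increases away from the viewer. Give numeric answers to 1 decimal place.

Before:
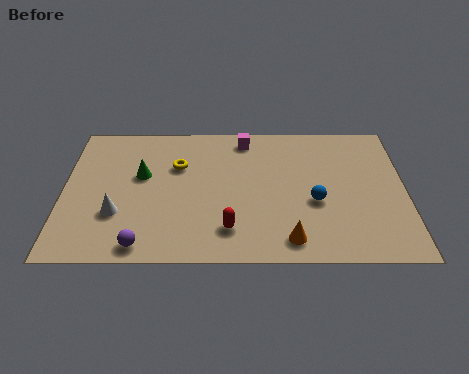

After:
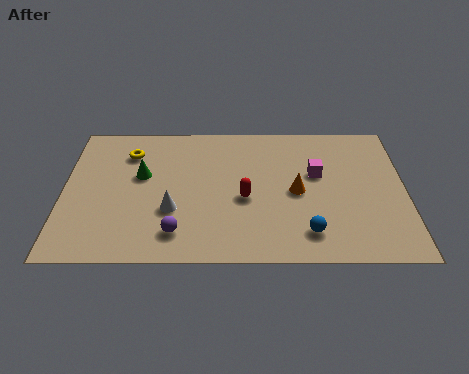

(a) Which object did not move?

the green cone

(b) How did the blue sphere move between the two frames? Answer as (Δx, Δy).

(-0.3, -1.8)

From the two frames, the blue sphere sits at roughly (9.7, 3.4) before and (9.4, 1.6) after.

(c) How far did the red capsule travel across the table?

1.9

The red capsule was near (6.4, 1.8) before and (7.0, 3.6) after, so it travelled √(0.6² + 1.8²) ≈ 1.9 units.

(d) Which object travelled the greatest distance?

the magenta cube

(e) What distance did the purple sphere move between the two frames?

1.5

The purple sphere moved from about (3.1, 0.9) to (4.4, 1.6), a distance of √(1.3² + 0.7²) ≈ 1.5.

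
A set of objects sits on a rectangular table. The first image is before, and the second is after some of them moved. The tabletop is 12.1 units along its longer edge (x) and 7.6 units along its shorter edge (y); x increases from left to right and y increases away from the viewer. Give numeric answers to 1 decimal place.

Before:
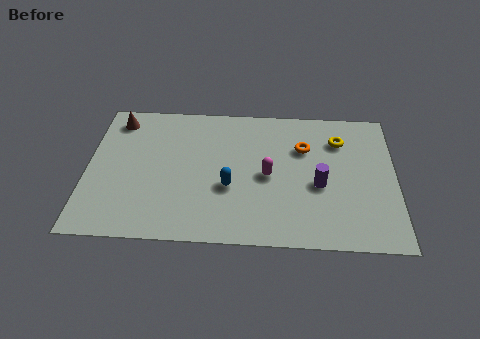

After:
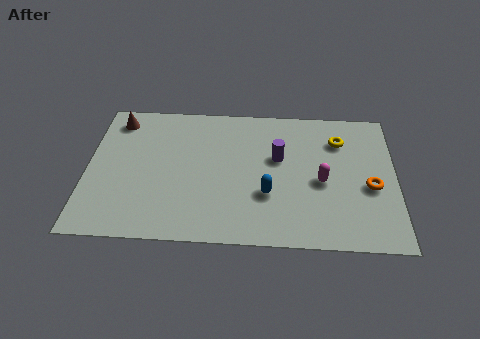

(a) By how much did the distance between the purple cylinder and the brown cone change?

-2.0

They were about 8.6 units apart before and 6.6 after — 2.0 units closer together.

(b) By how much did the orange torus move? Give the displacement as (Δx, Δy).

(2.6, -2.0)

From the two frames, the orange torus sits at roughly (8.5, 5.2) before and (11.1, 3.2) after.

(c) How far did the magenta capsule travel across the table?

2.1

The magenta capsule moved from about (7.1, 3.6) to (9.2, 3.4), a distance of √(2.1² + 0.2²) ≈ 2.1.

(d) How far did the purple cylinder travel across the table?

2.1

From (9.1, 3.2) to (7.5, 4.6), the purple cylinder covered √(1.6² + 1.4²) ≈ 2.1 units.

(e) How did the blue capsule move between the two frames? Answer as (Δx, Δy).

(1.5, -0.3)

The blue capsule was at about (5.6, 2.9) and moved to about (7.1, 2.6).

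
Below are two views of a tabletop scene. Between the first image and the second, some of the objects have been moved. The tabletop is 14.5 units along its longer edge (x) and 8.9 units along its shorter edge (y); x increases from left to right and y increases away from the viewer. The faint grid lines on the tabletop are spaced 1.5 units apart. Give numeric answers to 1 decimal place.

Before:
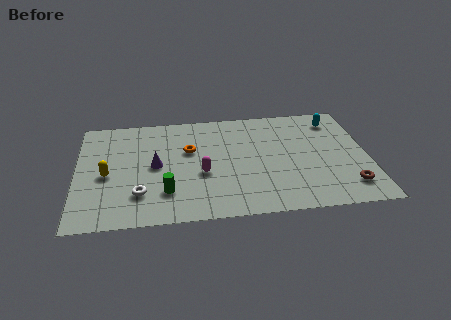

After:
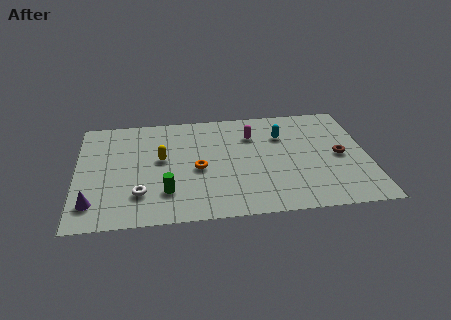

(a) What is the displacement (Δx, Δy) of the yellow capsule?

(2.7, 1.0)

From the two frames, the yellow capsule sits at roughly (1.5, 4.0) before and (4.2, 5.0) after.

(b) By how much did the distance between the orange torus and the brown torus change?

-1.6

Before: roughly 8.7 units apart; after: 7.1. That's 1.6 units closer together.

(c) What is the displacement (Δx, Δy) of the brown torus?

(-0.3, 2.5)

The brown torus was at about (13.4, 1.8) and moved to about (13.1, 4.3).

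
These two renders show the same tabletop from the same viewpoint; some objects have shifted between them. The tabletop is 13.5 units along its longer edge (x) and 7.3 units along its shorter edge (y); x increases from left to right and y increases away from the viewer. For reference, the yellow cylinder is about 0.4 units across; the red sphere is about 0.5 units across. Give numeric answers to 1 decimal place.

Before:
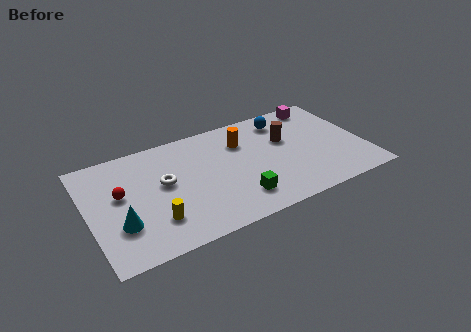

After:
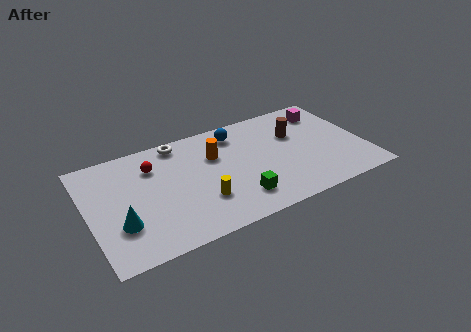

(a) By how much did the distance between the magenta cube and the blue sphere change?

+2.6

The distance was about 1.9 in the first image and 4.5 in the second, so they moved 2.6 units further apart.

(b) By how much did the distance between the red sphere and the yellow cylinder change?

+1.1

The distance was about 2.7 in the first image and 3.8 in the second, so they moved 1.1 units further apart.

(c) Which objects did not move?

the green cube and the cyan cone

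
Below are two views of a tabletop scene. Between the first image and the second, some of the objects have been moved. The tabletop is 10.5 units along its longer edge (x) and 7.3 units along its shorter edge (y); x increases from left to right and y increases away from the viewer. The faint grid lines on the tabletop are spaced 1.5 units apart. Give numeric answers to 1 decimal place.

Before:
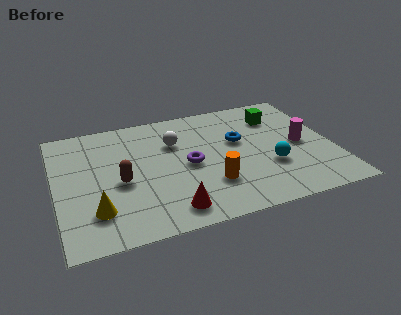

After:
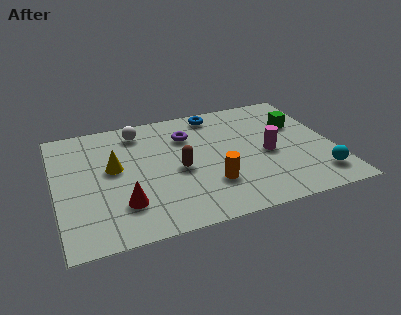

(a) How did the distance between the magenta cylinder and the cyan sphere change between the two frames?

+0.9

The distance was about 1.6 in the first image and 2.5 in the second, so they moved 0.9 units further apart.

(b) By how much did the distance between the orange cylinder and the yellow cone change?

-0.3

Before: roughly 4.3 units apart; after: 4.0. That's 0.3 units closer together.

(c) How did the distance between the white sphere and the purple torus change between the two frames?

+0.4

Before: roughly 1.6 units apart; after: 2.0. That's 0.4 units further apart.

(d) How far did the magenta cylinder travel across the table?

1.3

The magenta cylinder moved from about (9.3, 3.5) to (8.0, 3.3), a distance of √(1.3² + 0.2²) ≈ 1.3.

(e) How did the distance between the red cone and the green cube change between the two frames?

+1.2

Before: roughly 6.3 units apart; after: 7.5. That's 1.2 units further apart.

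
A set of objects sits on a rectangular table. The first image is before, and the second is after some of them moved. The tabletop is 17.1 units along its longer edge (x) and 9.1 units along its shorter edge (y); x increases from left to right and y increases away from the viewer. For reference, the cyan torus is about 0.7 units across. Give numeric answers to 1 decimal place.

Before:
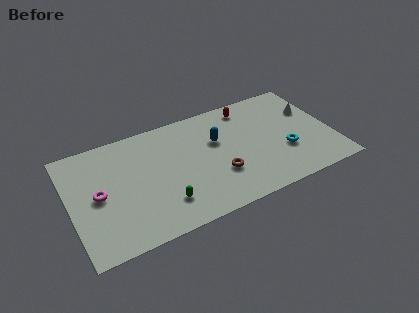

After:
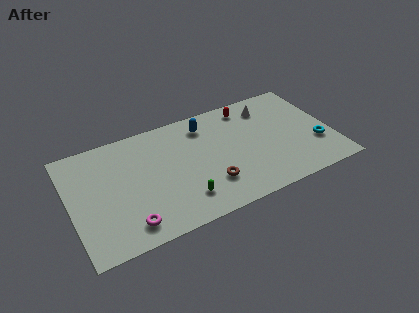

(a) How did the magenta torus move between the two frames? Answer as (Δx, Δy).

(1.6, -3.0)

The magenta torus was at about (1.8, 4.5) and moved to about (3.4, 1.5).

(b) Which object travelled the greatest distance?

the magenta torus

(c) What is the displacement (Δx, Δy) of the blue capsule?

(-0.6, 1.6)

From the two frames, the blue capsule sits at roughly (9.7, 5.8) before and (9.1, 7.4) after.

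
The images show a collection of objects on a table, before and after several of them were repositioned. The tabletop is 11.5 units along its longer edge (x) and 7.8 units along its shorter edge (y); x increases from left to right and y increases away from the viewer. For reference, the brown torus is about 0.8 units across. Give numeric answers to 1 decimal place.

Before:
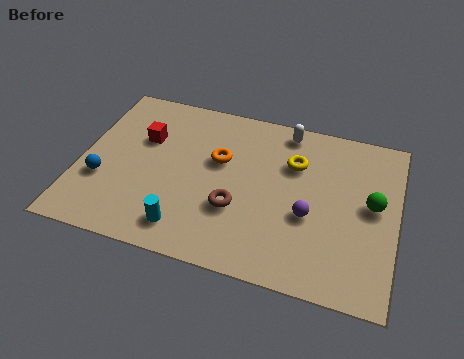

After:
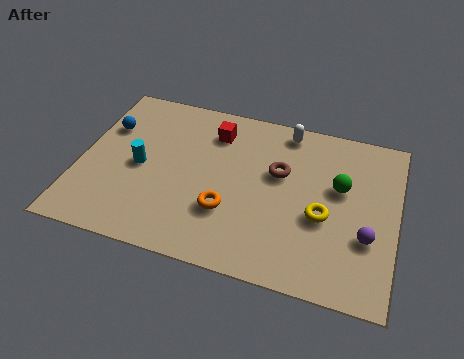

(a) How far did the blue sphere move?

2.6

From (0.9, 2.7) to (0.8, 5.3), the blue sphere covered √(0.1² + 2.6²) ≈ 2.6 units.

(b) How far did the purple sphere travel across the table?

2.1

The purple sphere was near (8.4, 3.1) before and (10.5, 2.7) after, so it travelled √(2.1² + 0.4²) ≈ 2.1 units.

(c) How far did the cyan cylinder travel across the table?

3.1

The cyan cylinder was near (4.1, 1.3) before and (2.2, 3.7) after, so it travelled √(1.9² + 2.4²) ≈ 3.1 units.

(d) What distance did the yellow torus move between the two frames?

2.5

From (7.7, 5.4) to (8.9, 3.2), the yellow torus covered √(1.2² + 2.2²) ≈ 2.5 units.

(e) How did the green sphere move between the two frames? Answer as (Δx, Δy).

(-1.2, 0.5)

The green sphere was at about (10.6, 4.2) and moved to about (9.4, 4.7).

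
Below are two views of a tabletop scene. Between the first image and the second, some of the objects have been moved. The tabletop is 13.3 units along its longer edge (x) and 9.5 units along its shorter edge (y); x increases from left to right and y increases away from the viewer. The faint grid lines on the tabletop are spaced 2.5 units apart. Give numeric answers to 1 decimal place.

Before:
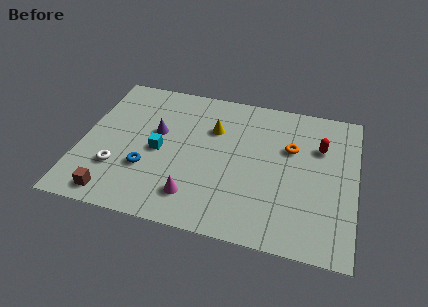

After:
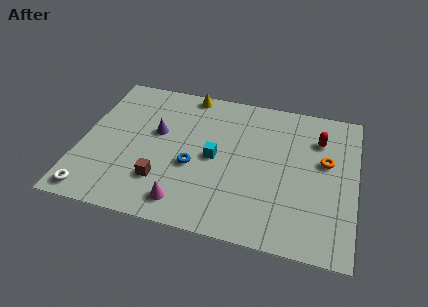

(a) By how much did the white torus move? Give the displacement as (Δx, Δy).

(-1.0, -1.8)

From the two frames, the white torus sits at roughly (1.9, 2.8) before and (0.9, 1.0) after.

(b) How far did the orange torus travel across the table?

1.8

From (10.1, 6.1) to (11.8, 5.6), the orange torus covered √(1.7² + 0.5²) ≈ 1.8 units.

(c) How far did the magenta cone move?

0.6

The magenta cone was near (5.7, 1.9) before and (5.3, 1.4) after, so it travelled √(0.4² + 0.5²) ≈ 0.6 units.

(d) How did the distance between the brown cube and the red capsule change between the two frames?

-2.4

Before: roughly 11.0 units apart; after: 8.6. That's 2.4 units closer together.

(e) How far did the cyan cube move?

2.7

The cyan cube was near (3.8, 4.4) before and (6.5, 4.6) after, so it travelled √(2.7² + 0.2²) ≈ 2.7 units.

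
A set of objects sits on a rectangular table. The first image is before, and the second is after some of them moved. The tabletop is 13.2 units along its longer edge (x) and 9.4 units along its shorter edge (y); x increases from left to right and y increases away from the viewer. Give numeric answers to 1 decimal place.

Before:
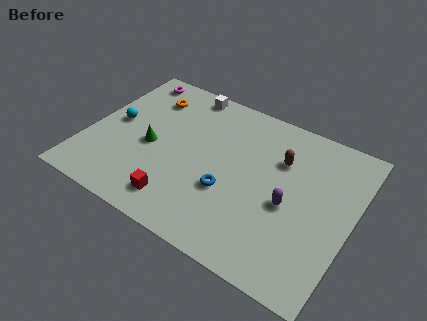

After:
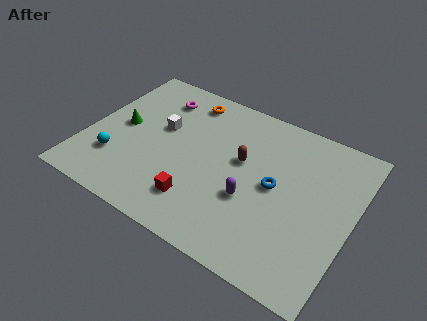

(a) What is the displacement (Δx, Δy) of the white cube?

(-0.7, -2.9)

The white cube started near (4.2, 8.5) and ended near (3.5, 5.6).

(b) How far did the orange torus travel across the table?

2.0

The orange torus moved from about (2.5, 7.3) to (4.4, 8.0), a distance of √(1.9² + 0.7²) ≈ 2.0.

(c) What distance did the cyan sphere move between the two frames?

2.4

The cyan sphere moved from about (1.2, 4.9) to (1.7, 2.6), a distance of √(0.5² + 2.3²) ≈ 2.4.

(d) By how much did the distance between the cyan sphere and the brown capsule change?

-1.8

They were about 8.4 units apart before and 6.6 after — 1.8 units closer together.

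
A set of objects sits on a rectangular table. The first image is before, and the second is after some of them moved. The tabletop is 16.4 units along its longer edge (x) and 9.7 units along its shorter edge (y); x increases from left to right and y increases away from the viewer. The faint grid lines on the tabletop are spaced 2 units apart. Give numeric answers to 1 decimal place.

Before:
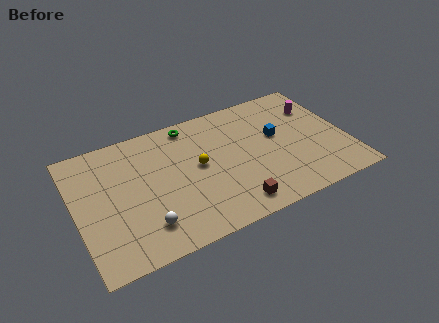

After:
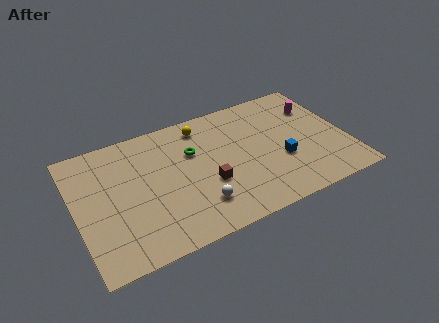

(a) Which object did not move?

the magenta cylinder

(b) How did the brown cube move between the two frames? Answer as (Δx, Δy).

(-1.2, 2.2)

The brown cube started near (9.0, 1.4) and ended near (7.8, 3.6).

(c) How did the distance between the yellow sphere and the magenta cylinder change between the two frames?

-0.7

They were about 7.8 units apart before and 7.1 after — 0.7 units closer together.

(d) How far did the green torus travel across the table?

2.2

From (7.3, 8.6) to (7.2, 6.4), the green torus covered √(0.1² + 2.2²) ≈ 2.2 units.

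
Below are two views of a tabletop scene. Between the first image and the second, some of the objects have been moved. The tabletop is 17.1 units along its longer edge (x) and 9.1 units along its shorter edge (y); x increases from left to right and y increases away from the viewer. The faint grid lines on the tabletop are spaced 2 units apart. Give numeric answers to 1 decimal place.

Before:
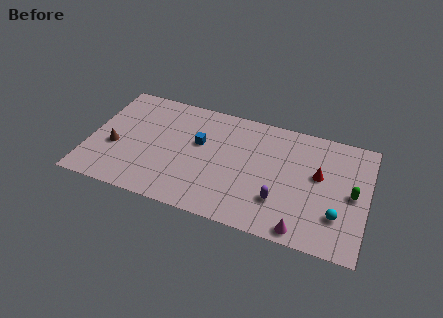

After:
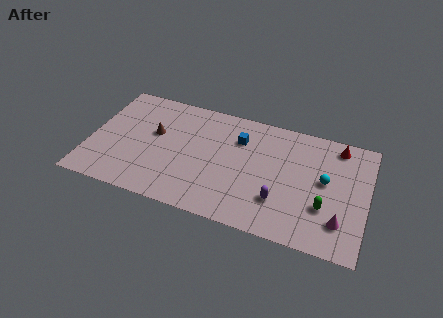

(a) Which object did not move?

the purple capsule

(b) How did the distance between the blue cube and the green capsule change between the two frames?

-3.0

The distance was about 9.6 in the first image and 6.6 in the second, so they moved 3.0 units closer together.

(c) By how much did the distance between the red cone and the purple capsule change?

+2.7

The distance was about 3.5 in the first image and 6.2 in the second, so they moved 2.7 units further apart.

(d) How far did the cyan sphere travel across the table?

2.6

The cyan sphere moved from about (15.4, 2.6) to (14.5, 5.0), a distance of √(0.9² + 2.4²) ≈ 2.6.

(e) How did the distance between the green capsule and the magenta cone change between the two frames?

-3.3

The distance was about 4.6 in the first image and 1.3 in the second, so they moved 3.3 units closer together.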